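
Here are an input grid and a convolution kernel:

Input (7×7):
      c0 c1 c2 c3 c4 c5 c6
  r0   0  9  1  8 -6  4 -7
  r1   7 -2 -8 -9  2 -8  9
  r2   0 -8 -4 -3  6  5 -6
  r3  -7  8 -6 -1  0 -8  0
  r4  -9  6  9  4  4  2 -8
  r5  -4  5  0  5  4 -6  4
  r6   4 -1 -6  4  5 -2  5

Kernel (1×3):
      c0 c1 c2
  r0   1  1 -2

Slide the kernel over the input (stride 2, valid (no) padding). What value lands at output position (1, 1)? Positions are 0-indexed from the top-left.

-19

The receptive field on the input at this output position is [-4 -3 6]. Elementwise product with the kernel and sum: -4·1 + -3·1 + 6·-2.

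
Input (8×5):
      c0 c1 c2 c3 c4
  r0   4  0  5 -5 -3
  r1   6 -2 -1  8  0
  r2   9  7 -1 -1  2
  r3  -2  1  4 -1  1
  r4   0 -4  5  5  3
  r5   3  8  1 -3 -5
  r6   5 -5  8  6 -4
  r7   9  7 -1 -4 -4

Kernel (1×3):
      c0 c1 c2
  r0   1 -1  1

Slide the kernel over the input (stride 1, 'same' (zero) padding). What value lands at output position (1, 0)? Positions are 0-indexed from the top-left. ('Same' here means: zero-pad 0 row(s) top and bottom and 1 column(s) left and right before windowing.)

The receptive field on the zero-padded input at this output position is [0 6 -2]. Elementwise product with the kernel and sum: 0·1 + 6·-1 + -2·1.

-8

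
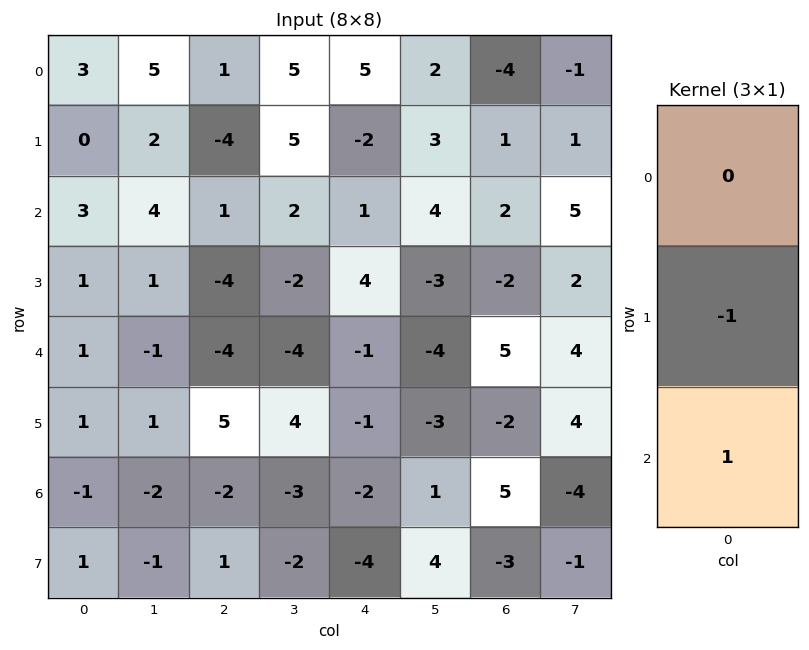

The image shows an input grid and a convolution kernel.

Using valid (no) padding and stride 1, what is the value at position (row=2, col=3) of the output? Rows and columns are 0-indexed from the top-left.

The receptive field on the input at this output position is [2 / -2 / -4]. Elementwise product with the kernel and sum: -2·-1 + -4·1.

-2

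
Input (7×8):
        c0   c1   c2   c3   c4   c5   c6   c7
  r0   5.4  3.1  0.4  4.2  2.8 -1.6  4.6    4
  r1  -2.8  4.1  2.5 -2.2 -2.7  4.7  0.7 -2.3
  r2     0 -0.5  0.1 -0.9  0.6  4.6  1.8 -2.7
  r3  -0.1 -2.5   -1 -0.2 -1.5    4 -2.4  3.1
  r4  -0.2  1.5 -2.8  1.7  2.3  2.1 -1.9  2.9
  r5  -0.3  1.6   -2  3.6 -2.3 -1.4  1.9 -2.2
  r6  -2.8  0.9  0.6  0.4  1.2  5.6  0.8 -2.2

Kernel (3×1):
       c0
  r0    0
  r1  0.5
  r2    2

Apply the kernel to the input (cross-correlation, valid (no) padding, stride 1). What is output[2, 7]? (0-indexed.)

The receptive field on the input at this output position is [-2.7 / 3.1 / 2.9]. Elementwise product with the kernel and sum: 3.1·0.5 + 2.9·2.

7.35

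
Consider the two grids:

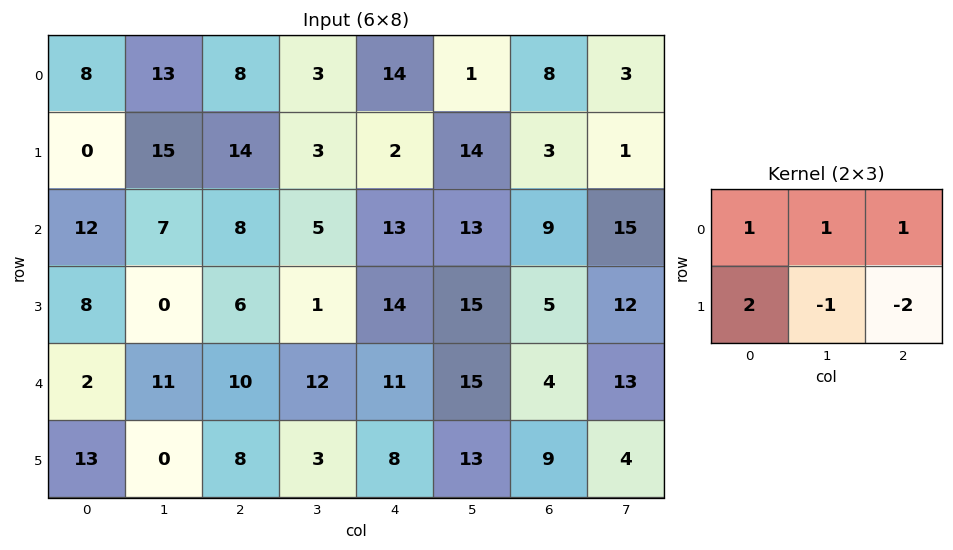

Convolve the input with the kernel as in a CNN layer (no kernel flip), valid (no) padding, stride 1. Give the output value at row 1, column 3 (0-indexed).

The receptive field on the input at this output position is [3 2 14 / 5 13 13]. Elementwise product with the kernel and sum: 3·1 + 2·1 + 14·1 + 5·2 + 13·-1 + 13·-2.

-10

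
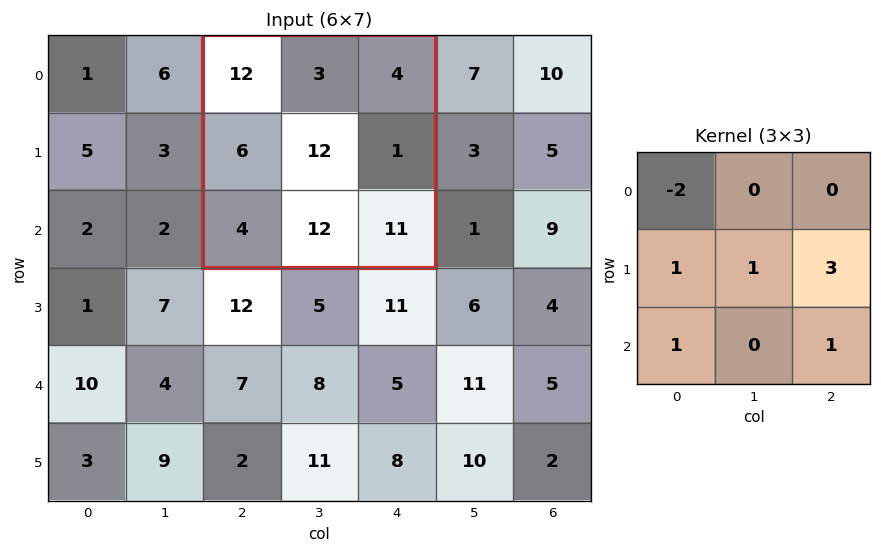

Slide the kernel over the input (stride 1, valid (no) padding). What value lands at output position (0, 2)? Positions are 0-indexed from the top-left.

12

The receptive field on the input at this output position is [12 3 4 / 6 12 1 / 4 12 11]. Elementwise product with the kernel and sum: 12·-2 + 6·1 + 12·1 + 1·3 + 4·1 + 11·1.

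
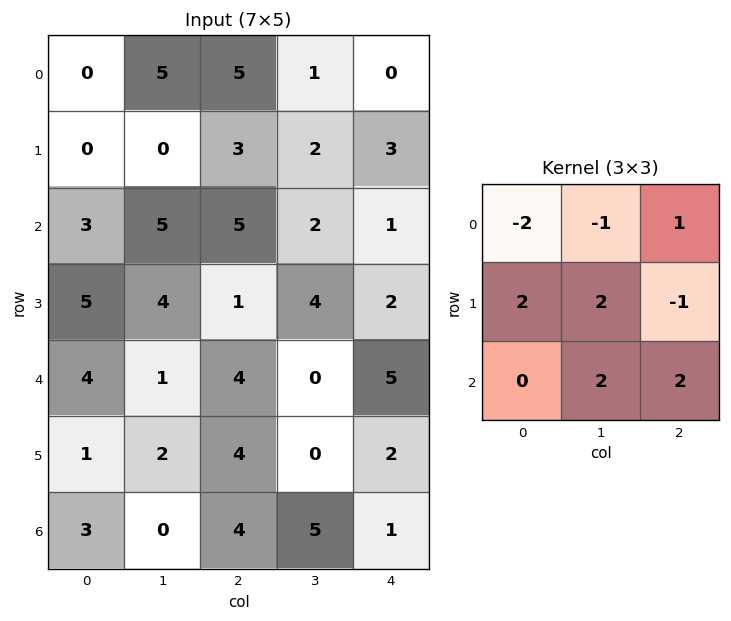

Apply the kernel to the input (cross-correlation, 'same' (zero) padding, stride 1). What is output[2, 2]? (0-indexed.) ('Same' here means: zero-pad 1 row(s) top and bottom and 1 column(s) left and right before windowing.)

The receptive field on the zero-padded input at this output position is [0 3 2 / 5 5 2 / 4 1 4]. Elementwise product with the kernel and sum: 0·-2 + 3·-1 + 2·1 + 5·2 + 5·2 + 2·-1 + 1·2 + 4·2.

27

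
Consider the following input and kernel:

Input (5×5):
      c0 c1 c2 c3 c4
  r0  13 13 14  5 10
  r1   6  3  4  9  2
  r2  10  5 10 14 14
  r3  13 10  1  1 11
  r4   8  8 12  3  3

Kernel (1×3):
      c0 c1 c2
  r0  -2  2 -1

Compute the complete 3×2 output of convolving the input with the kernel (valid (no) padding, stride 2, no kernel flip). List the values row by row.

-14 -28
-20 -6
-12 -21

Output[0,0]: The receptive field on the input at this output position is [13 13 14]. Elementwise product with the kernel and sum: 13·-2 + 13·2 + 14·-1.
Output[0,1]: The receptive field on the input at this output position is [14 5 10]. Elementwise product with the kernel and sum: 14·-2 + 5·2 + 10·-1.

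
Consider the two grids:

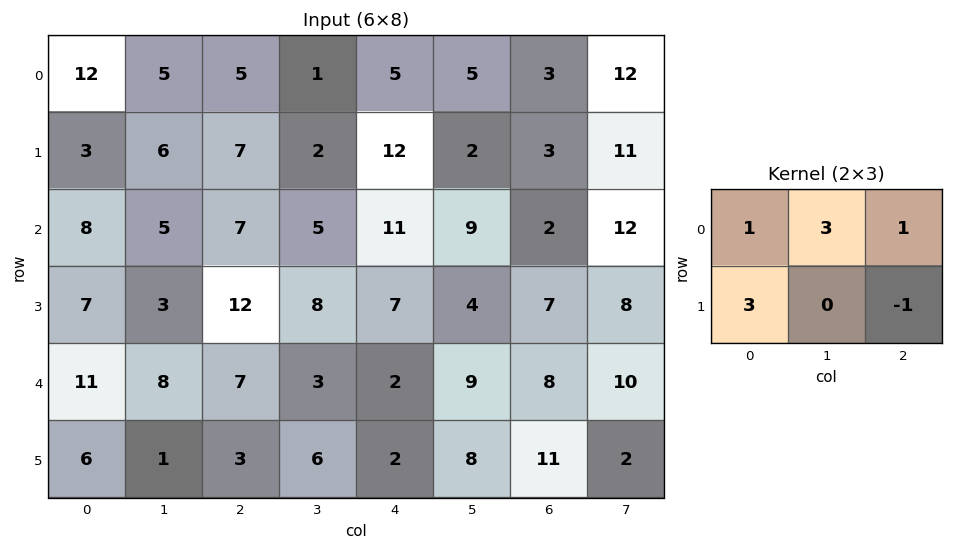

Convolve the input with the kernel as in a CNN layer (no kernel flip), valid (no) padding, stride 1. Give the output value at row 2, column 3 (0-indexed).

67

The receptive field on the input at this output position is [5 11 9 / 8 7 4]. Elementwise product with the kernel and sum: 5·1 + 11·3 + 9·1 + 8·3 + 4·-1.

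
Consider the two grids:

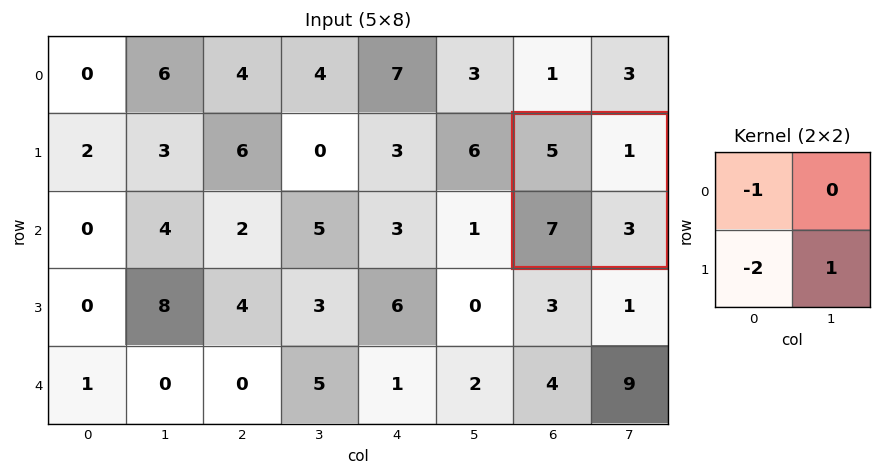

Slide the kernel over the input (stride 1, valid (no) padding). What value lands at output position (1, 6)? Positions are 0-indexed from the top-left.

-16

The receptive field on the input at this output position is [5 1 / 7 3]. Elementwise product with the kernel and sum: 5·-1 + 7·-2 + 3·1.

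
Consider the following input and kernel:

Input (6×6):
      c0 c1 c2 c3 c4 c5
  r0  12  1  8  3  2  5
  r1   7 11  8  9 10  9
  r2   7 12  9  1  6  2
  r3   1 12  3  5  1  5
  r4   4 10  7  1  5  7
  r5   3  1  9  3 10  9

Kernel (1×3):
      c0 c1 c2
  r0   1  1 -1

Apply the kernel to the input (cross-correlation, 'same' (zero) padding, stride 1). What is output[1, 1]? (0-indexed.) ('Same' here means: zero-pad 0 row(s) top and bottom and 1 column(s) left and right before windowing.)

10

The receptive field on the zero-padded input at this output position is [7 11 8]. Elementwise product with the kernel and sum: 7·1 + 11·1 + 8·-1.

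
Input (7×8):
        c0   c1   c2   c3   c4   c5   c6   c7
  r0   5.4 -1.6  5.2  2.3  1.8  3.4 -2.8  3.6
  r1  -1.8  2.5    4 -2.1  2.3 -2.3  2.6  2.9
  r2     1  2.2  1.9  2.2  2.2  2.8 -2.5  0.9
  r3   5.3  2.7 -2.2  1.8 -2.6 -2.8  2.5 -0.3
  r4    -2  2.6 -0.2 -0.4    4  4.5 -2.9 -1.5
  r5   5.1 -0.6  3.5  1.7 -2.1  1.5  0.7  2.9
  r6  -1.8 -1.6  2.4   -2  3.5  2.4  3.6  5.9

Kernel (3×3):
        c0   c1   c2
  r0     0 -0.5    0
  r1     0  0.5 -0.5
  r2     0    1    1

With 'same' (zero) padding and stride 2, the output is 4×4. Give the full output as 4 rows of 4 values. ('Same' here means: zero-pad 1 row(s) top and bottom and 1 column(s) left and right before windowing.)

4.2 3.35 -0.8 2.3
8.3 -2.55 -6.85 -0.8
-0.45 6.4 0.45 1.65
-2.65 0.45 1.6 -1.5

Output[0,0]: The receptive field on the zero-padded input at this output position is [0 0 0 / 0 5.4 -1.6 / 0 -1.8 2.5]. Elementwise product with the kernel and sum: 0·-0.5 + 5.4·0.5 + -1.6·-0.5 + -1.8·1 + 2.5·1.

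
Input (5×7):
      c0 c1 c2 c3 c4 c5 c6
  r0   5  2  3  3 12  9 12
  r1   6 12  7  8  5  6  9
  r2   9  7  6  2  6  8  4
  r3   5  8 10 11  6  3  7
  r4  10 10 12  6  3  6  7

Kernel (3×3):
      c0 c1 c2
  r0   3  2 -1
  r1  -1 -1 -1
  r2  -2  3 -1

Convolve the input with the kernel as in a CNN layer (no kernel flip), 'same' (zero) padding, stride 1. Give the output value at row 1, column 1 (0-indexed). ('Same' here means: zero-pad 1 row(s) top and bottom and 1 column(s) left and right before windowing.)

-12

The receptive field on the zero-padded input at this output position is [5 2 3 / 6 12 7 / 9 7 6]. Elementwise product with the kernel and sum: 5·3 + 2·2 + 3·-1 + 6·-1 + 12·-1 + 7·-1 + 9·-2 + 7·3 + 6·-1.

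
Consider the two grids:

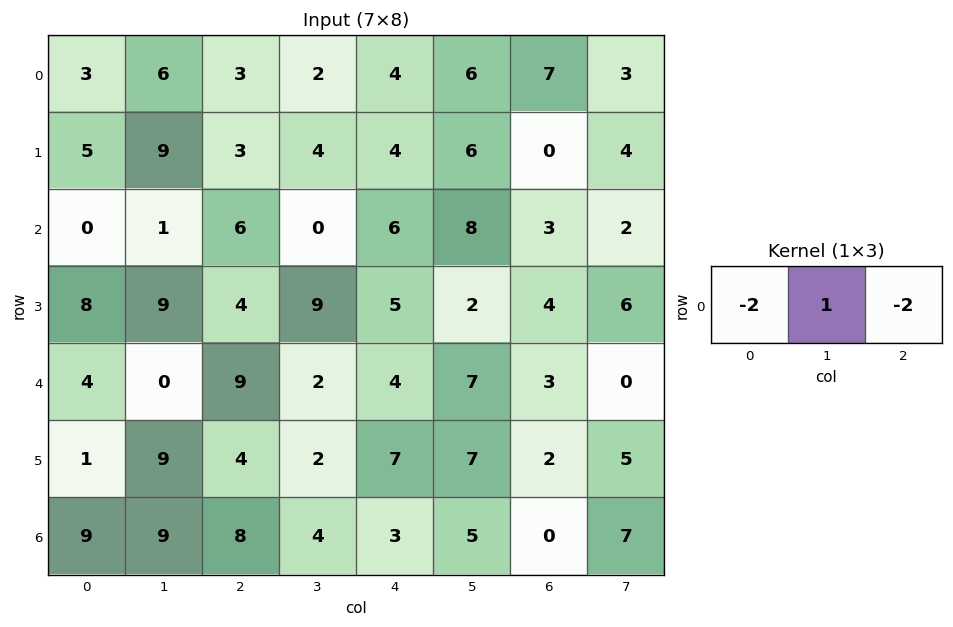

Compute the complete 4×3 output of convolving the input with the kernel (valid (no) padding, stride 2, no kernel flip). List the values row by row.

-6 -12 -16
-11 -24 -10
-26 -24 -7
-25 -18 -1

Output[0,0]: The receptive field on the input at this output position is [3 6 3]. Elementwise product with the kernel and sum: 3·-2 + 6·1 + 3·-2.
Output[0,1]: The receptive field on the input at this output position is [3 2 4]. Elementwise product with the kernel and sum: 3·-2 + 2·1 + 4·-2.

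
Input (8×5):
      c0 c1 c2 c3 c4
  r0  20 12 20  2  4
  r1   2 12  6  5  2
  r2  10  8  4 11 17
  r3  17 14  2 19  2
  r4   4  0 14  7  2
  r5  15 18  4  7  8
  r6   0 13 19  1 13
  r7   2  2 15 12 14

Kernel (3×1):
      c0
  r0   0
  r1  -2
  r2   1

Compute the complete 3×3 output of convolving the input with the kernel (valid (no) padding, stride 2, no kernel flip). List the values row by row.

6 -8 13
-30 10 -2
-30 11 -3

Output[0,0]: The receptive field on the input at this output position is [20 / 2 / 10]. Elementwise product with the kernel and sum: 2·-2 + 10·1.
Output[0,1]: The receptive field on the input at this output position is [20 / 6 / 4]. Elementwise product with the kernel and sum: 6·-2 + 4·1.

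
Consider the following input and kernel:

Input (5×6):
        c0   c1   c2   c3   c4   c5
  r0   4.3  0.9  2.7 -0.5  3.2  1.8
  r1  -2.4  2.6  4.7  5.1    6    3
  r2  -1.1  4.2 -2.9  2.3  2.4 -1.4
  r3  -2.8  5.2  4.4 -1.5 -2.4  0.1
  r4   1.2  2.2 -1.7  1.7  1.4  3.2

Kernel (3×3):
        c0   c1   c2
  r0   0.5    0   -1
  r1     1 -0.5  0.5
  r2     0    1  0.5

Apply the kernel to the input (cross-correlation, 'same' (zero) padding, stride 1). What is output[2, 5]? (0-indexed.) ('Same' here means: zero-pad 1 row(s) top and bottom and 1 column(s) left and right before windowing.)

The receptive field on the zero-padded input at this output position is [6 3 0 / 2.4 -1.4 0 / -2.4 0.1 0]. Elementwise product with the kernel and sum: 6·0.5 + 0·-1 + 2.4·1 + -1.4·-0.5 + 0·0.5 + 0.1·1 + 0·0.5.

6.2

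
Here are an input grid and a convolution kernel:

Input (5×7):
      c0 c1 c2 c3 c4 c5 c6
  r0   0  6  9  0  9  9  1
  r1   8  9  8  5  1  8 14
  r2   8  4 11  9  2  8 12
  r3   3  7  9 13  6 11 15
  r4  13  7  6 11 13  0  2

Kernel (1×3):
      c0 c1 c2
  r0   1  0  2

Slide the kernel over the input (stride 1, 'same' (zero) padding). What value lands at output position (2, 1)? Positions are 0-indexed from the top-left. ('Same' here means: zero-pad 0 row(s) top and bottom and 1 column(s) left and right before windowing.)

30

The receptive field on the zero-padded input at this output position is [8 4 11]. Elementwise product with the kernel and sum: 8·1 + 11·2.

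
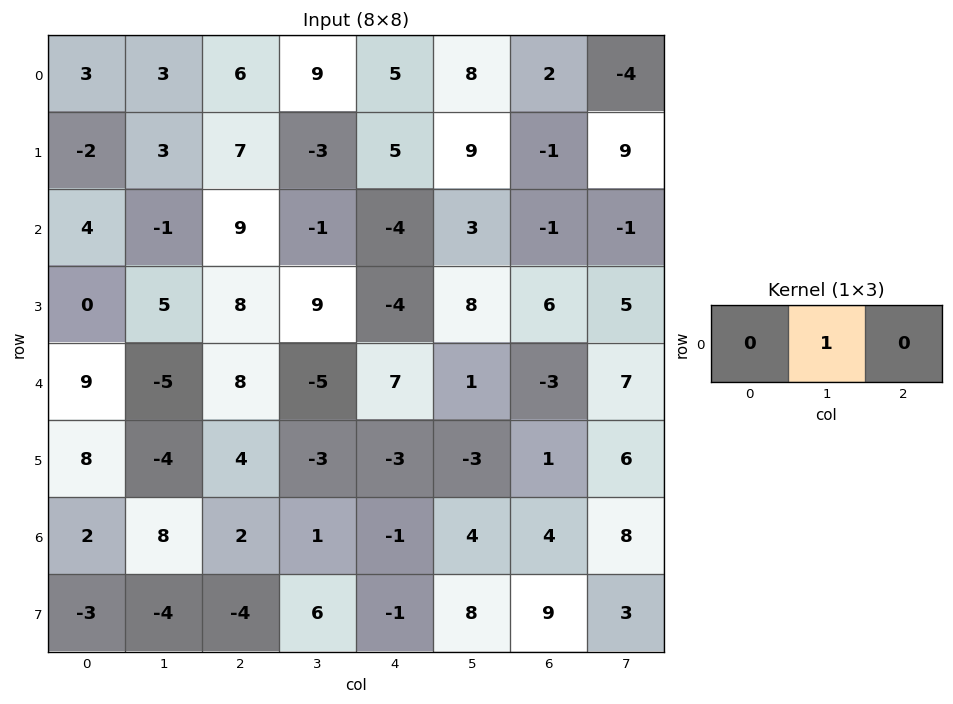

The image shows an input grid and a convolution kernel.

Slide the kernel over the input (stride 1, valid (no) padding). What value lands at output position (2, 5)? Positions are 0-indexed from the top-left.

The receptive field on the input at this output position is [3 -1 -1]. Elementwise product with the kernel and sum: -1·1.

-1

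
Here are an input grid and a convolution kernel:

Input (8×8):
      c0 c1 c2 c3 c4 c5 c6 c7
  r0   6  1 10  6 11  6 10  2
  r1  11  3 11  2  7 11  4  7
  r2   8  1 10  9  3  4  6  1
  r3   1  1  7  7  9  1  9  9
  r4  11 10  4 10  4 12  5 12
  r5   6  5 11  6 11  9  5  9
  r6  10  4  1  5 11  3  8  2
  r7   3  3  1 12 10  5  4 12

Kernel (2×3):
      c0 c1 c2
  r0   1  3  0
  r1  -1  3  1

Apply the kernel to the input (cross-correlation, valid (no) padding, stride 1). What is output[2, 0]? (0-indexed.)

20

The receptive field on the input at this output position is [8 1 10 / 1 1 7]. Elementwise product with the kernel and sum: 8·1 + 1·3 + 1·-1 + 1·3 + 7·1.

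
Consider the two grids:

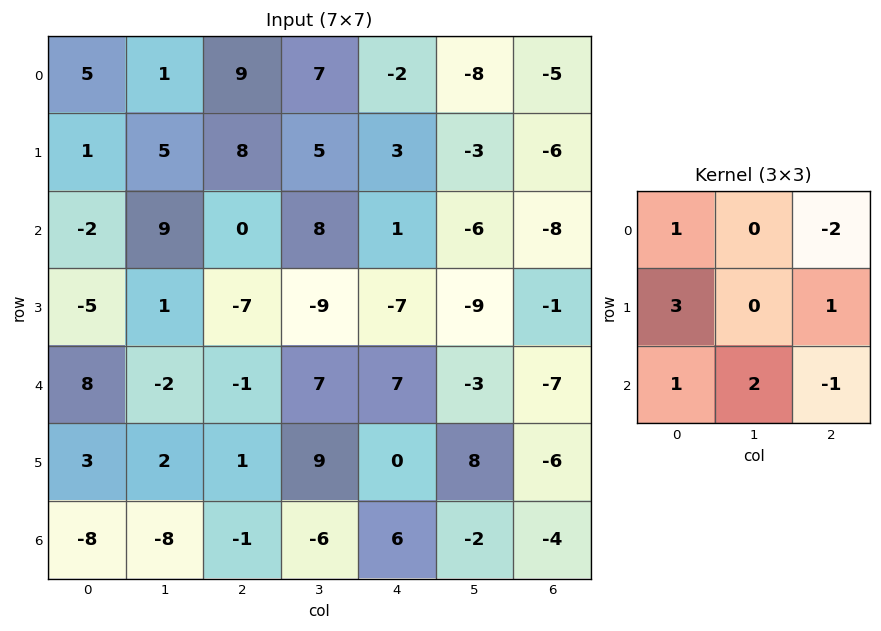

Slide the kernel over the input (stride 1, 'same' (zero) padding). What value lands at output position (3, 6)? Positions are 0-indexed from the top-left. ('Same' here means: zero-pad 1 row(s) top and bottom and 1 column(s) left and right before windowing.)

-50

The receptive field on the zero-padded input at this output position is [-6 -8 0 / -9 -1 0 / -3 -7 0]. Elementwise product with the kernel and sum: -6·1 + 0·-2 + -9·3 + 0·1 + -3·1 + -7·2 + 0·-1.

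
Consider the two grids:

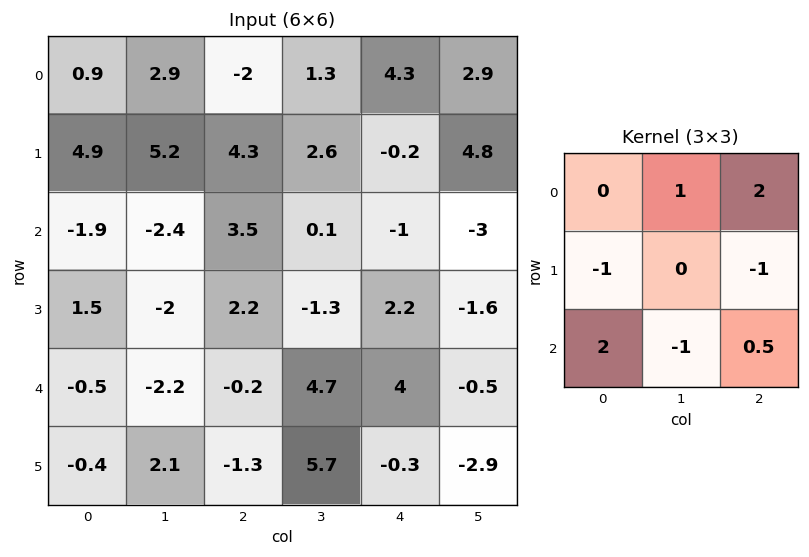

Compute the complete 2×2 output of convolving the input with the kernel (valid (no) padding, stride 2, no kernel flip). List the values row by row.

Output[0,0]: The receptive field on the input at this output position is [0.9 2.9 -2 / 4.9 5.2 4.3 / -1.9 -2.4 3.5]. Elementwise product with the kernel and sum: 2.9·1 + -2·2 + 4.9·-1 + 4.3·-1 + -1.9·2 + -2.4·-1 + 3.5·0.5.
Output[0,1]: The receptive field on the input at this output position is [-2 1.3 4.3 / 4.3 2.6 -0.2 / 3.5 0.1 -1]. Elementwise product with the kernel and sum: 1.3·1 + 4.3·2 + 4.3·-1 + -0.2·-1 + 3.5·2 + 0.1·-1 + -1·0.5.

-9.95 12.2
2 -9.4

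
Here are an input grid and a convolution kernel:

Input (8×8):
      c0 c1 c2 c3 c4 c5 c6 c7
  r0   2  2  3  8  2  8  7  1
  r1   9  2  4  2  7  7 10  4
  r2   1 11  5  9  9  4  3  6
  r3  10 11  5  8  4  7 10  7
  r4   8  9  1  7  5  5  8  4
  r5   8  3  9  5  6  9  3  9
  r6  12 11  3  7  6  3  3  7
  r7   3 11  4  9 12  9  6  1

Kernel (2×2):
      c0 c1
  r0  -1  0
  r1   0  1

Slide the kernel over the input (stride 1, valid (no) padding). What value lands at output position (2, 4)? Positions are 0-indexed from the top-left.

-2

The receptive field on the input at this output position is [9 4 / 4 7]. Elementwise product with the kernel and sum: 9·-1 + 7·1.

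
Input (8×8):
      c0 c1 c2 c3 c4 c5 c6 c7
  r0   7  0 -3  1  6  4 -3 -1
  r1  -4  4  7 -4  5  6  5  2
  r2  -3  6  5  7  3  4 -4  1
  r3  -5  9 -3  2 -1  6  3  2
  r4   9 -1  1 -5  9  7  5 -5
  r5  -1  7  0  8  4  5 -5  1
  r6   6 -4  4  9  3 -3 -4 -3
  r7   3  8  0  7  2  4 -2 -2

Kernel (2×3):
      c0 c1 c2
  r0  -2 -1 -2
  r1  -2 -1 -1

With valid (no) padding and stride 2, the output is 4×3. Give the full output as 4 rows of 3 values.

Output[0,0]: The receptive field on the input at this output position is [7 0 -3 / -4 4 7]. Elementwise product with the kernel and sum: 7·-2 + 0·-1 + -3·-2 + -4·-2 + 4·-1 + 7·-1.
Output[0,1]: The receptive field on the input at this output position is [-3 1 6 / 7 -4 5]. Elementwise product with the kernel and sum: -3·-2 + 1·-1 + 6·-2 + 7·-2 + -4·-1 + 5·-1.

-11 -22 -31
-6 -18 -9
-24 -27 -43
-30 -32 -1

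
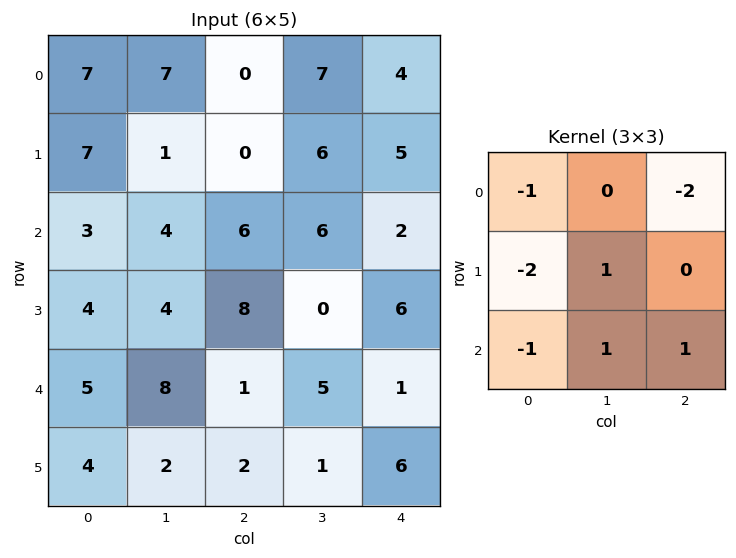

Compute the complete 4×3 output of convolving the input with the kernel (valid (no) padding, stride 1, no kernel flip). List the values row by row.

Output[0,0]: The receptive field on the input at this output position is [7 7 0 / 7 1 0 / 3 4 6]. Elementwise product with the kernel and sum: 7·-1 + 0·-2 + 7·-2 + 1·1 + 3·-1 + 4·1 + 6·1.

-13 -15 0
-1 -11 -18
-15 -18 -21
-22 -18 -12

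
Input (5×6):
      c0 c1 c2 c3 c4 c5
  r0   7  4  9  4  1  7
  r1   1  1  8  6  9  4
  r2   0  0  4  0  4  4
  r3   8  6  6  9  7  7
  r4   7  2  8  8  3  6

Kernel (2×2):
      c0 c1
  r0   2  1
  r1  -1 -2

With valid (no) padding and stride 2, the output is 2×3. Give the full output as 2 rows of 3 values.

15 2 -8
-20 -16 -9

Output[0,0]: The receptive field on the input at this output position is [7 4 / 1 1]. Elementwise product with the kernel and sum: 7·2 + 4·1 + 1·-1 + 1·-2.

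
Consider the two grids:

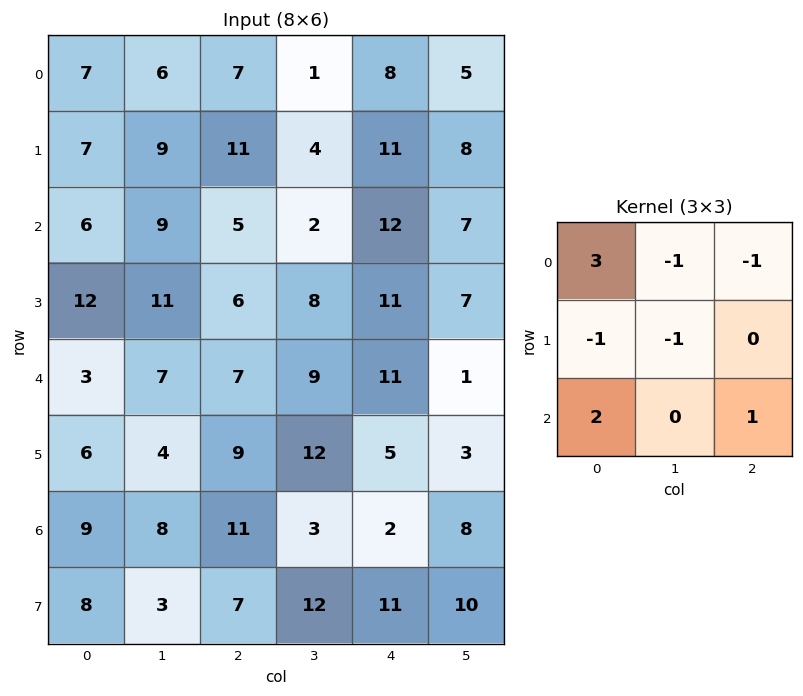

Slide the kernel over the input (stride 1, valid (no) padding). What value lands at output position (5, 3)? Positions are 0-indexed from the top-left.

The receptive field on the input at this output position is [12 5 3 / 3 2 8 / 12 11 10]. Elementwise product with the kernel and sum: 12·3 + 5·-1 + 3·-1 + 3·-1 + 2·-1 + 12·2 + 10·1.

57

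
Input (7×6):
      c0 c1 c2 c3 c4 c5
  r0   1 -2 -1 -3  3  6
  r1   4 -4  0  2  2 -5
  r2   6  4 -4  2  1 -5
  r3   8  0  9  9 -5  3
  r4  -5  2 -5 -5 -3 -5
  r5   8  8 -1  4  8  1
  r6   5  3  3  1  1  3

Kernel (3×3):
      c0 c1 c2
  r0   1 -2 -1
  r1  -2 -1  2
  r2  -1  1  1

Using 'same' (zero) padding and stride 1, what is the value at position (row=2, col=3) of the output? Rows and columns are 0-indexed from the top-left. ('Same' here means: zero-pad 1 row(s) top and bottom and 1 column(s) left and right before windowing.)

-3

The receptive field on the zero-padded input at this output position is [0 2 2 / -4 2 1 / 9 9 -5]. Elementwise product with the kernel and sum: 0·1 + 2·-2 + 2·-1 + -4·-2 + 2·-1 + 1·2 + 9·-1 + 9·1 + -5·1.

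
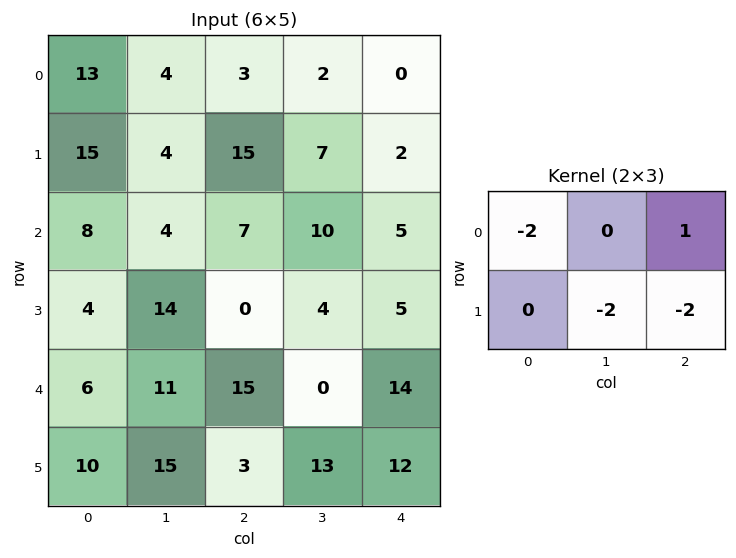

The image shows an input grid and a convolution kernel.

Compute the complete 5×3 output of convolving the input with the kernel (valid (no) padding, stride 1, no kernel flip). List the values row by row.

Output[0,0]: The receptive field on the input at this output position is [13 4 3 / 15 4 15]. Elementwise product with the kernel and sum: 13·-2 + 3·1 + 4·-2 + 15·-2.
Output[0,1]: The receptive field on the input at this output position is [4 3 2 / 4 15 7]. Elementwise product with the kernel and sum: 4·-2 + 2·1 + 15·-2 + 7·-2.

-61 -50 -24
-37 -35 -58
-37 -6 -27
-60 -54 -23
-33 -54 -66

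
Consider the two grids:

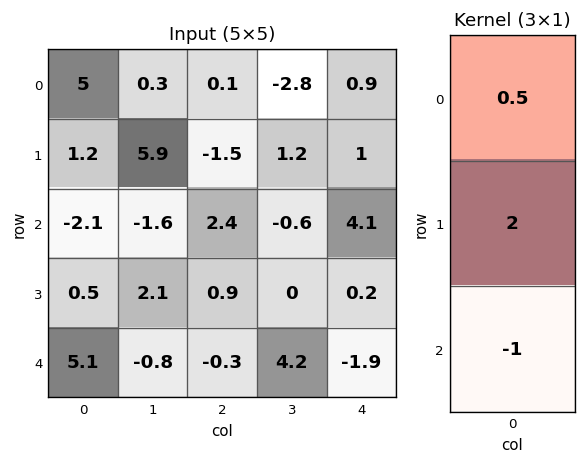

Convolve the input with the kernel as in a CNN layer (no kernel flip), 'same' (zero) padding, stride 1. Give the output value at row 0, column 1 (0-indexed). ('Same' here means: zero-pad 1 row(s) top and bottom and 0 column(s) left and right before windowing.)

The receptive field on the zero-padded input at this output position is [0 / 0.3 / 5.9]. Elementwise product with the kernel and sum: 0·0.5 + 0.3·2 + 5.9·-1.

-5.3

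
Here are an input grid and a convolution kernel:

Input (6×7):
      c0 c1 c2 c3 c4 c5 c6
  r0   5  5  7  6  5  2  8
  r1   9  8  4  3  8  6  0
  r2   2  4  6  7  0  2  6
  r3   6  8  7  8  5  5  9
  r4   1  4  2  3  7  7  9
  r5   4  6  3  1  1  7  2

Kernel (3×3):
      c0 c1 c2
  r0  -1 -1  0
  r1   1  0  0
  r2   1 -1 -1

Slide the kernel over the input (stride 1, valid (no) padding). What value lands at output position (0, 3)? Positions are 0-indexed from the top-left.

The receptive field on the input at this output position is [6 5 2 / 3 8 6 / 7 0 2]. Elementwise product with the kernel and sum: 6·-1 + 5·-1 + 3·1 + 7·1 + 0·-1 + 2·-1.

-3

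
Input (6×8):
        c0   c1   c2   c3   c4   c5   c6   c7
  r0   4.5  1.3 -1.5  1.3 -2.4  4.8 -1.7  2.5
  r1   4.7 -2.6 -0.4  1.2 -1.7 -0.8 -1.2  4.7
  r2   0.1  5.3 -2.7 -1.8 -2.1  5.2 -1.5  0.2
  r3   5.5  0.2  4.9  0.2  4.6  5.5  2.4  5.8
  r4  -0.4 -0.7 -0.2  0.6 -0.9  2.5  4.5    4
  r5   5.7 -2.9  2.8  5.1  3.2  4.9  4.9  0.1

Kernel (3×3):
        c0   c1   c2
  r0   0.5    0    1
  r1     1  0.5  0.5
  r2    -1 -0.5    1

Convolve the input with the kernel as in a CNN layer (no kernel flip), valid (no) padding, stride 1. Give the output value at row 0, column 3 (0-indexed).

13.45

The receptive field on the input at this output position is [1.3 -2.4 4.8 / 1.2 -1.7 -0.8 / -1.8 -2.1 5.2]. Elementwise product with the kernel and sum: 1.3·0.5 + 4.8·1 + 1.2·1 + -1.7·0.5 + -0.8·0.5 + -1.8·-1 + -2.1·-0.5 + 5.2·1.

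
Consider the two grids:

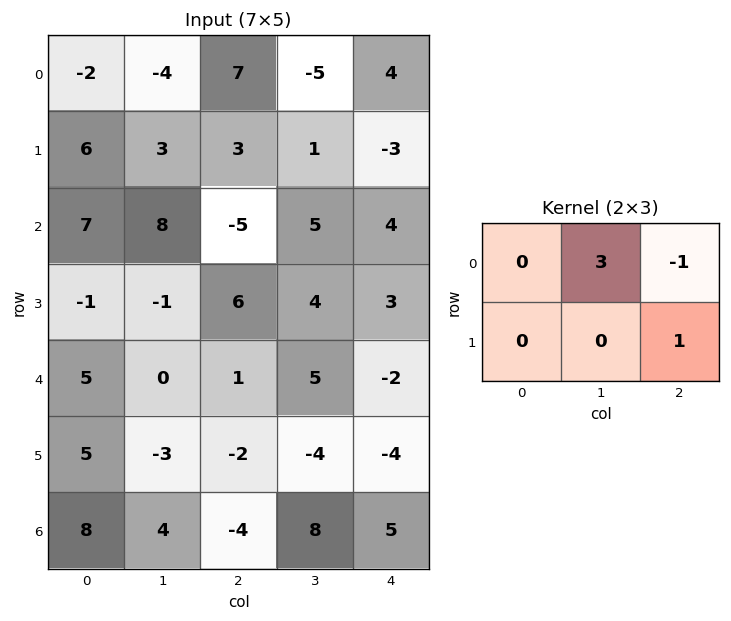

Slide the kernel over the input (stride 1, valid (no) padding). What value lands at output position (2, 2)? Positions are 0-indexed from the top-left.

The receptive field on the input at this output position is [-5 5 4 / 6 4 3]. Elementwise product with the kernel and sum: 5·3 + 4·-1 + 3·1.

14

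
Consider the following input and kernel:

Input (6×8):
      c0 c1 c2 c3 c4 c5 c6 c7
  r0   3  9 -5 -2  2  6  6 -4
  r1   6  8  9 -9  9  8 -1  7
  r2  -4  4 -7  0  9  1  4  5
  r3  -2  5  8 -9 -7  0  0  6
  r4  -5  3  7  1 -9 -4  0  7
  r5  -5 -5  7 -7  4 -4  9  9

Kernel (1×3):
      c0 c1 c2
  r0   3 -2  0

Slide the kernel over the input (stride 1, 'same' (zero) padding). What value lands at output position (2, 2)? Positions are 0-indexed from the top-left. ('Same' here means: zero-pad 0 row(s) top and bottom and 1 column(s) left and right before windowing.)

26

The receptive field on the zero-padded input at this output position is [4 -7 0]. Elementwise product with the kernel and sum: 4·3 + -7·-2.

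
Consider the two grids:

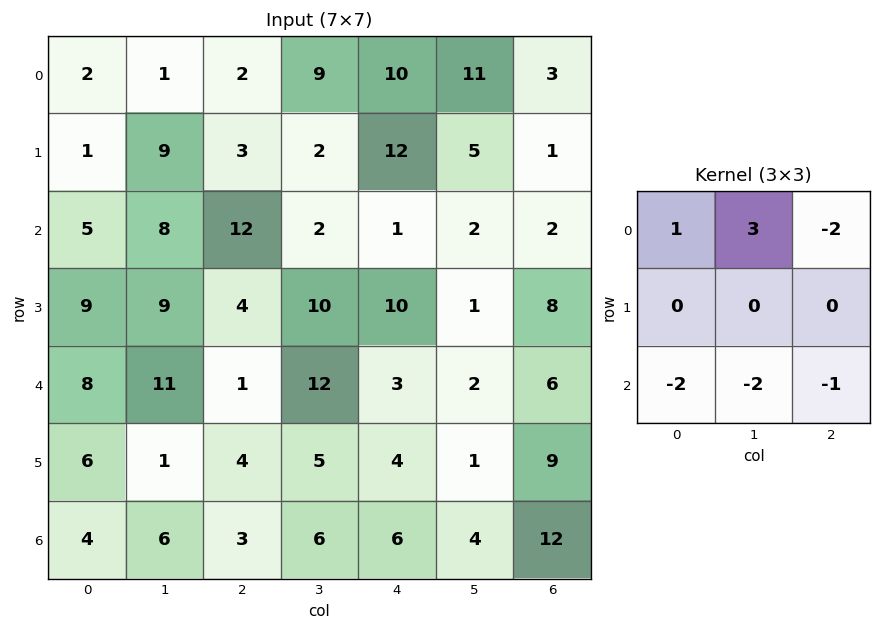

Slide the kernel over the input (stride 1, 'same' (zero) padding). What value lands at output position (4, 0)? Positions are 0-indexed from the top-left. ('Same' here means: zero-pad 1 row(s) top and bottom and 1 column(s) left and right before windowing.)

-4

The receptive field on the zero-padded input at this output position is [0 9 9 / 0 8 11 / 0 6 1]. Elementwise product with the kernel and sum: 0·1 + 9·3 + 9·-2 + 0·-2 + 6·-2 + 1·-1.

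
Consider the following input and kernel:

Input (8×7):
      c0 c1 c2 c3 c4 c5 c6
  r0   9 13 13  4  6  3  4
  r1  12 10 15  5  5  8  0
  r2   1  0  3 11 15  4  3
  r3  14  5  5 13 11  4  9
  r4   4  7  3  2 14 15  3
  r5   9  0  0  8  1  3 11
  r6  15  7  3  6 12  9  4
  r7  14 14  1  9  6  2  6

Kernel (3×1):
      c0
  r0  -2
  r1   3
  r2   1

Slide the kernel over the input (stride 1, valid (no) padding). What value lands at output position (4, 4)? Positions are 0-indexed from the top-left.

The receptive field on the input at this output position is [14 / 1 / 12]. Elementwise product with the kernel and sum: 14·-2 + 1·3 + 12·1.

-13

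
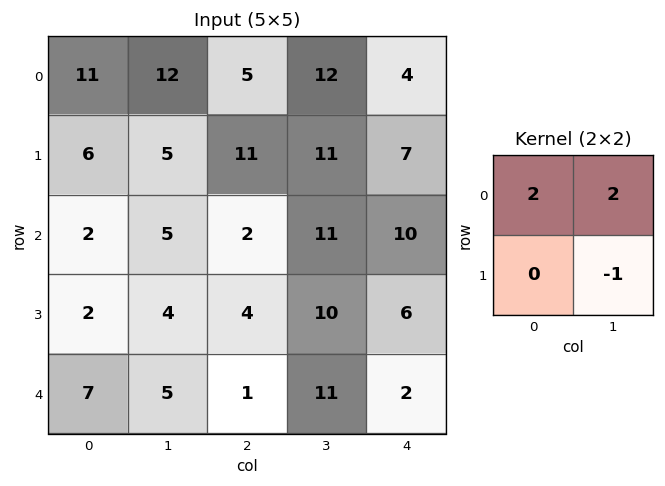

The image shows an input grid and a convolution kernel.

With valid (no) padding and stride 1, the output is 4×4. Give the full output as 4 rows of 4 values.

41 23 23 25
17 30 33 26
10 10 16 36
7 15 17 30

Output[0,0]: The receptive field on the input at this output position is [11 12 / 6 5]. Elementwise product with the kernel and sum: 11·2 + 12·2 + 5·-1.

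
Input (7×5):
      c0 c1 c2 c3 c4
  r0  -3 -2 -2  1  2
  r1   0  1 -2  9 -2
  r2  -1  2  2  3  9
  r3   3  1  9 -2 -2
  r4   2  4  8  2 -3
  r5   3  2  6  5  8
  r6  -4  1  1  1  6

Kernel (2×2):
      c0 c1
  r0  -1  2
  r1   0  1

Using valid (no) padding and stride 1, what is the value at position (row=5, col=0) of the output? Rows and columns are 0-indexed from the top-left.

2

The receptive field on the input at this output position is [3 2 / -4 1]. Elementwise product with the kernel and sum: 3·-1 + 2·2 + 1·1.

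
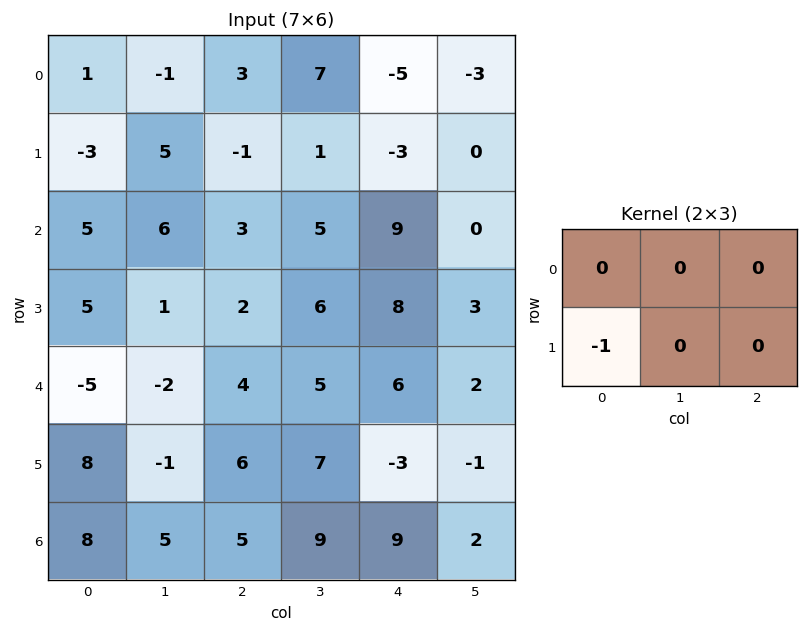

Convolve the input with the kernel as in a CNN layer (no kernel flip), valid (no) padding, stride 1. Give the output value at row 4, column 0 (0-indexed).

The receptive field on the input at this output position is [-5 -2 4 / 8 -1 6]. Elementwise product with the kernel and sum: 8·-1.

-8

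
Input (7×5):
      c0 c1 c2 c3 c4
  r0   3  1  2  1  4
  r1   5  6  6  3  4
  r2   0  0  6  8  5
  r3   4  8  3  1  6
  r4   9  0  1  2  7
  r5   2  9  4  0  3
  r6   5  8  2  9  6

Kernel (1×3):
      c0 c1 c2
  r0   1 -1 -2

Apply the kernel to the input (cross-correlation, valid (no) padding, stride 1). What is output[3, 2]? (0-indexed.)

The receptive field on the input at this output position is [3 1 6]. Elementwise product with the kernel and sum: 3·1 + 1·-1 + 6·-2.

-10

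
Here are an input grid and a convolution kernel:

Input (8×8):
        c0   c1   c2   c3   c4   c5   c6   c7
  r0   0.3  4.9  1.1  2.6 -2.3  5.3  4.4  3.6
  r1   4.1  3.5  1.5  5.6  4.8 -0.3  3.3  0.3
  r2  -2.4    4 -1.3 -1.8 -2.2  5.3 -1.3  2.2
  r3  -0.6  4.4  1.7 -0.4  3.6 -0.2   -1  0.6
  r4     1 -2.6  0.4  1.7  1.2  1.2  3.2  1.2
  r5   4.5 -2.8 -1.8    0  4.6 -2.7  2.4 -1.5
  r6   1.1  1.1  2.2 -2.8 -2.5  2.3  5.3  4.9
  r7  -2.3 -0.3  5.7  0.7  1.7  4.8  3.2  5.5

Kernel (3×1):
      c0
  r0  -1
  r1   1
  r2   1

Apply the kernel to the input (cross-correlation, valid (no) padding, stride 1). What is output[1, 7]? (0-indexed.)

2.5

The receptive field on the input at this output position is [0.3 / 2.2 / 0.6]. Elementwise product with the kernel and sum: 0.3·-1 + 2.2·1 + 0.6·1.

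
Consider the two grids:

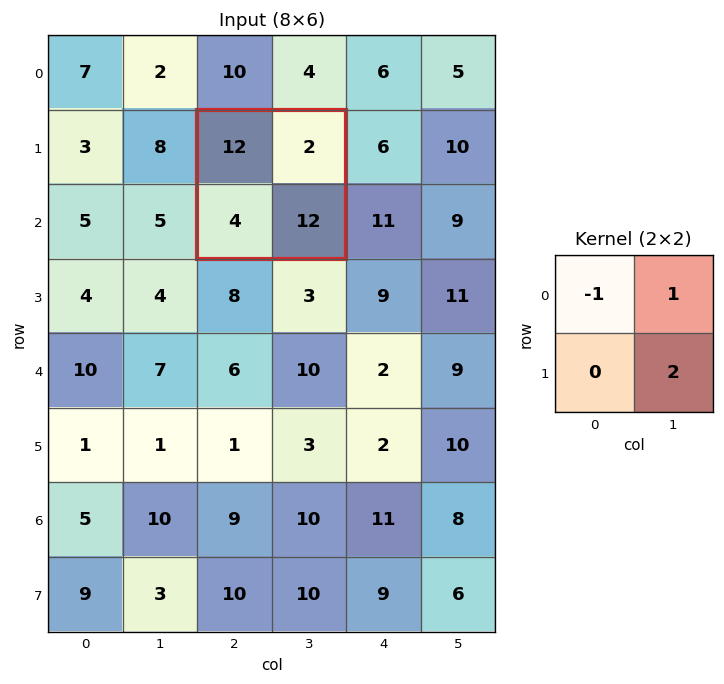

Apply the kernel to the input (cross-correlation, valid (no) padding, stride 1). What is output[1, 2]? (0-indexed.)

The receptive field on the input at this output position is [12 2 / 4 12]. Elementwise product with the kernel and sum: 12·-1 + 2·1 + 12·2.

14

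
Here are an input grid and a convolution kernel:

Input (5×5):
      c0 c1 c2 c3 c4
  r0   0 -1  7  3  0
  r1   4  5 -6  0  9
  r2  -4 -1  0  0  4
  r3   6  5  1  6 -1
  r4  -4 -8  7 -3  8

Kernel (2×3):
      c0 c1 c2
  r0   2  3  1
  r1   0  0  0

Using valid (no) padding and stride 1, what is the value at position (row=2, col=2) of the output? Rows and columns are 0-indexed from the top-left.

4

The receptive field on the input at this output position is [0 0 4 / 1 6 -1]. Elementwise product with the kernel and sum: 0·2 + 0·3 + 4·1.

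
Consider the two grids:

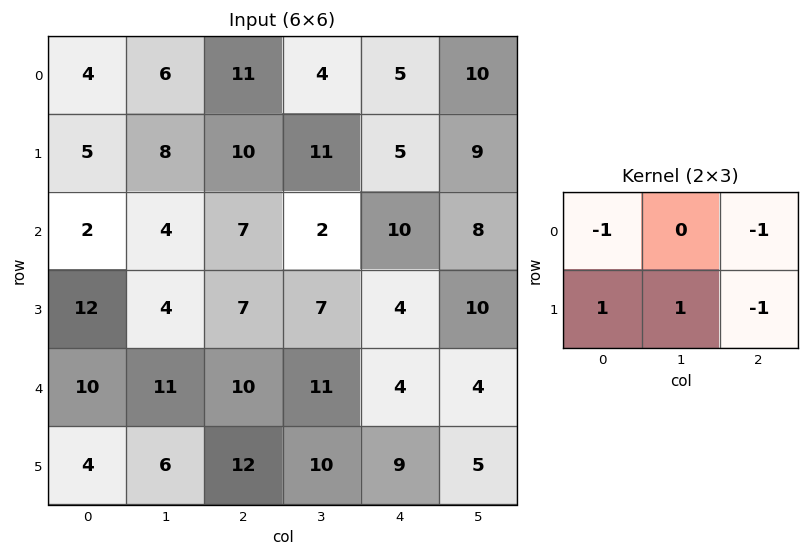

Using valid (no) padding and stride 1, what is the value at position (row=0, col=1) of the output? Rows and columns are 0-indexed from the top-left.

-3

The receptive field on the input at this output position is [6 11 4 / 8 10 11]. Elementwise product with the kernel and sum: 6·-1 + 4·-1 + 8·1 + 10·1 + 11·-1.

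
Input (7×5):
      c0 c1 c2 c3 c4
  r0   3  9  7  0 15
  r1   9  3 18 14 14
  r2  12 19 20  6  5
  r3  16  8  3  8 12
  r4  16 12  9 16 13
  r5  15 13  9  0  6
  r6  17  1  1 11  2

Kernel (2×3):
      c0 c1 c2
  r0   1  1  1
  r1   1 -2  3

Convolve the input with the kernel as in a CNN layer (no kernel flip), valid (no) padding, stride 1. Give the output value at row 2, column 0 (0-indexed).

The receptive field on the input at this output position is [12 19 20 / 16 8 3]. Elementwise product with the kernel and sum: 12·1 + 19·1 + 20·1 + 16·1 + 8·-2 + 3·3.

60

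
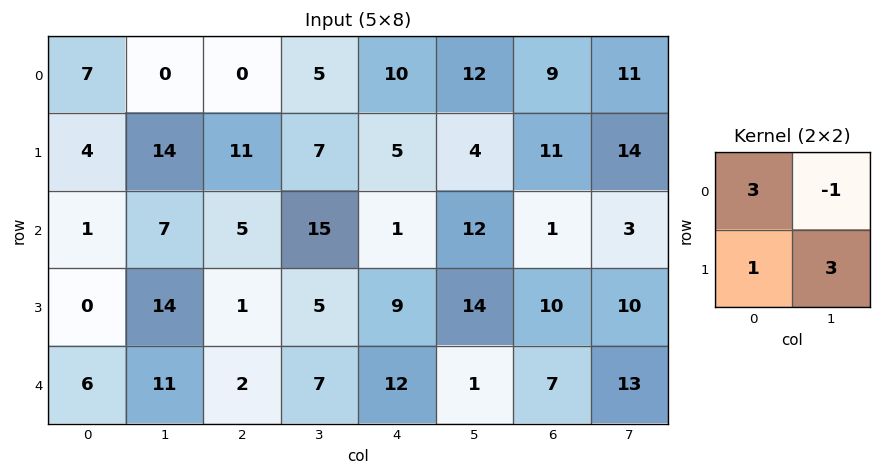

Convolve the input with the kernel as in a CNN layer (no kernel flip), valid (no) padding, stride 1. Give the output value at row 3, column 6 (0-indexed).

66

The receptive field on the input at this output position is [10 10 / 7 13]. Elementwise product with the kernel and sum: 10·3 + 10·-1 + 7·1 + 13·3.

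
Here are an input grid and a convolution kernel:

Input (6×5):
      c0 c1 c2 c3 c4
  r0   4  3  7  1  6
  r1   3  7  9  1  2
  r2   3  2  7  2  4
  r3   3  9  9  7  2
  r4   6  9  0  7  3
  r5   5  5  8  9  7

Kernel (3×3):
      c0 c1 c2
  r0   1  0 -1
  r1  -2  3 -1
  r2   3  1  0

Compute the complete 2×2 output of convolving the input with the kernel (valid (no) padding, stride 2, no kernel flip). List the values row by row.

14 7
35 11

Output[0,0]: The receptive field on the input at this output position is [4 3 7 / 3 7 9 / 3 2 7]. Elementwise product with the kernel and sum: 4·1 + 7·-1 + 3·-2 + 7·3 + 9·-1 + 3·3 + 2·1.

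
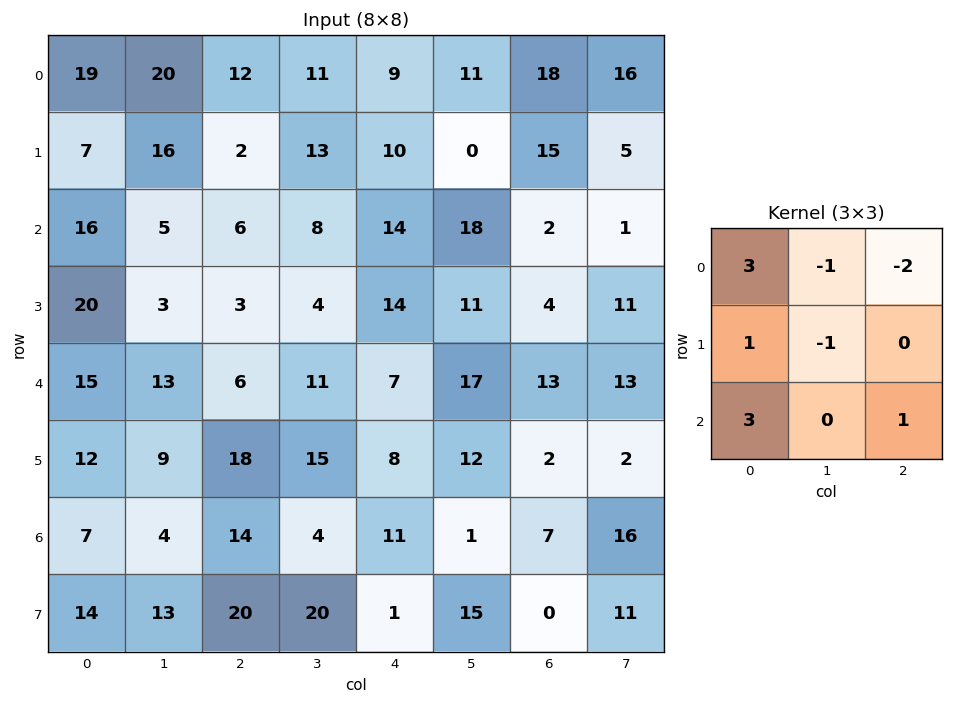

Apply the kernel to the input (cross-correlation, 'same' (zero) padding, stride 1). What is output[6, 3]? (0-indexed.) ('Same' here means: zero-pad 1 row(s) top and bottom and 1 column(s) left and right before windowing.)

The receptive field on the zero-padded input at this output position is [18 15 8 / 14 4 11 / 20 20 1]. Elementwise product with the kernel and sum: 18·3 + 15·-1 + 8·-2 + 14·1 + 4·-1 + 20·3 + 1·1.

94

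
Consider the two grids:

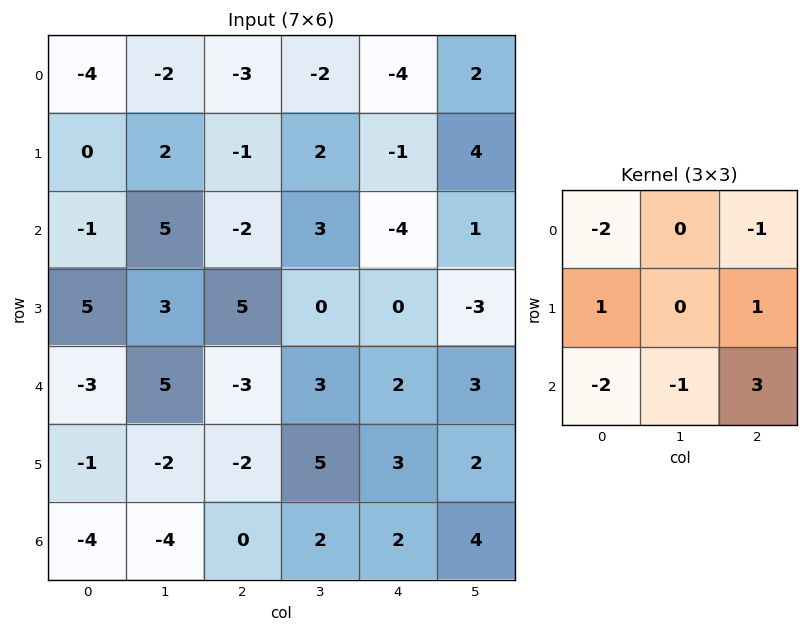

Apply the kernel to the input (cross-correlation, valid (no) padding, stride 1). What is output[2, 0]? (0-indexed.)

The receptive field on the input at this output position is [-1 5 -2 / 5 3 5 / -3 5 -3]. Elementwise product with the kernel and sum: -1·-2 + -2·-1 + 5·1 + 5·1 + -3·-2 + 5·-1 + -3·3.

6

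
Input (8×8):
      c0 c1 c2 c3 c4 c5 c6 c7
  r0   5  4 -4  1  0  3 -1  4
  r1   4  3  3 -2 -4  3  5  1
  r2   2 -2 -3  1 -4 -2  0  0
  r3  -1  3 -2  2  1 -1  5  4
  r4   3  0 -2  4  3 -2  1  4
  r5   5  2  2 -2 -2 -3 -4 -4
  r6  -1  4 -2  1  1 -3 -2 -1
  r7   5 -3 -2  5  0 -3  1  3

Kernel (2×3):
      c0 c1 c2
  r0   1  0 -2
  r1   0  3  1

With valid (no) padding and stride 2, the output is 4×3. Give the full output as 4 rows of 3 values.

Output[0,0]: The receptive field on the input at this output position is [5 4 -4 / 4 3 3]. Elementwise product with the kernel and sum: 5·1 + -4·-2 + 3·3 + 3·1.
Output[0,1]: The receptive field on the input at this output position is [-4 1 0 / 3 -2 -4]. Elementwise product with the kernel and sum: -4·1 + 0·-2 + -2·3 + -4·1.

25 -14 16
15 12 -2
15 -16 -12
-8 11 -3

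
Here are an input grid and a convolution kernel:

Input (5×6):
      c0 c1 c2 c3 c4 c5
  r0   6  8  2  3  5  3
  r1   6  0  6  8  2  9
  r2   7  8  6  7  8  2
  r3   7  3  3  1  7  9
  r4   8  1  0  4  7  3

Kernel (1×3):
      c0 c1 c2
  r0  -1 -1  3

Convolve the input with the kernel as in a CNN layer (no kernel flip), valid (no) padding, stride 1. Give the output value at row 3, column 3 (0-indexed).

19

The receptive field on the input at this output position is [1 7 9]. Elementwise product with the kernel and sum: 1·-1 + 7·-1 + 9·3.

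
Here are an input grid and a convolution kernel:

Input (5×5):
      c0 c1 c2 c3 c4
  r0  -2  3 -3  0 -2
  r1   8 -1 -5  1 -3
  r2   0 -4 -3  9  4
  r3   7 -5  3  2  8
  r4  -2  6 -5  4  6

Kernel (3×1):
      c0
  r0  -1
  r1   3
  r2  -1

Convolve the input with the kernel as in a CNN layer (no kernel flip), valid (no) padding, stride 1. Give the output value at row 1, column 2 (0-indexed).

-7

The receptive field on the input at this output position is [-5 / -3 / 3]. Elementwise product with the kernel and sum: -5·-1 + -3·3 + 3·-1.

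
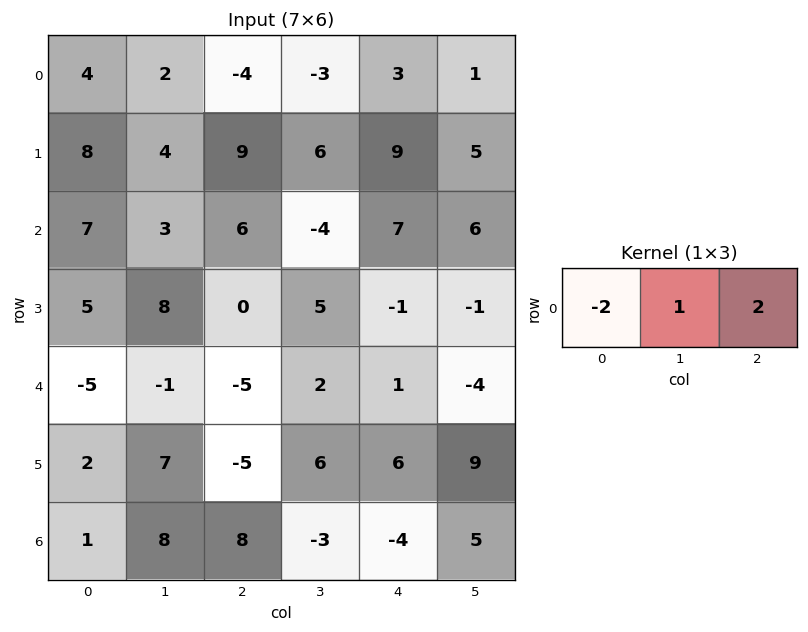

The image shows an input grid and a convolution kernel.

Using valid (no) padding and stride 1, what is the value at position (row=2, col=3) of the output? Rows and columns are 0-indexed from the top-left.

27

The receptive field on the input at this output position is [-4 7 6]. Elementwise product with the kernel and sum: -4·-2 + 7·1 + 6·2.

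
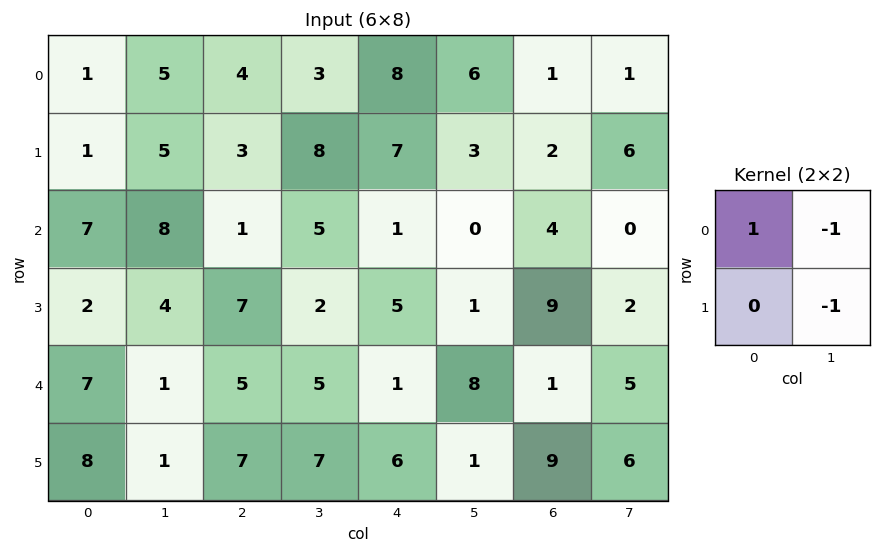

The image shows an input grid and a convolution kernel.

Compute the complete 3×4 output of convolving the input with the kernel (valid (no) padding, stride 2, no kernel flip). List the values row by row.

Output[0,0]: The receptive field on the input at this output position is [1 5 / 1 5]. Elementwise product with the kernel and sum: 1·1 + 5·-1 + 5·-1.

-9 -7 -1 -6
-5 -6 0 2
5 -7 -8 -10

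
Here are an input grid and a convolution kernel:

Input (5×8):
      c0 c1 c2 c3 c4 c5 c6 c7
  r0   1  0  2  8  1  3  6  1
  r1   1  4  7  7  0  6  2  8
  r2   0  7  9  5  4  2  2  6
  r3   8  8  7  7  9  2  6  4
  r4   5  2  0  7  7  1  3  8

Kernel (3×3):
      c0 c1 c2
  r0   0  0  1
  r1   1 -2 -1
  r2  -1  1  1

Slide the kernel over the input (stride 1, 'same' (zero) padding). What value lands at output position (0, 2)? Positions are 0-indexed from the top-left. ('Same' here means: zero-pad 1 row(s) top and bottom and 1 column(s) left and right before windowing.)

The receptive field on the zero-padded input at this output position is [0 0 0 / 0 2 8 / 4 7 7]. Elementwise product with the kernel and sum: 0·1 + 0·1 + 2·-2 + 8·-1 + 4·-1 + 7·1 + 7·1.

-2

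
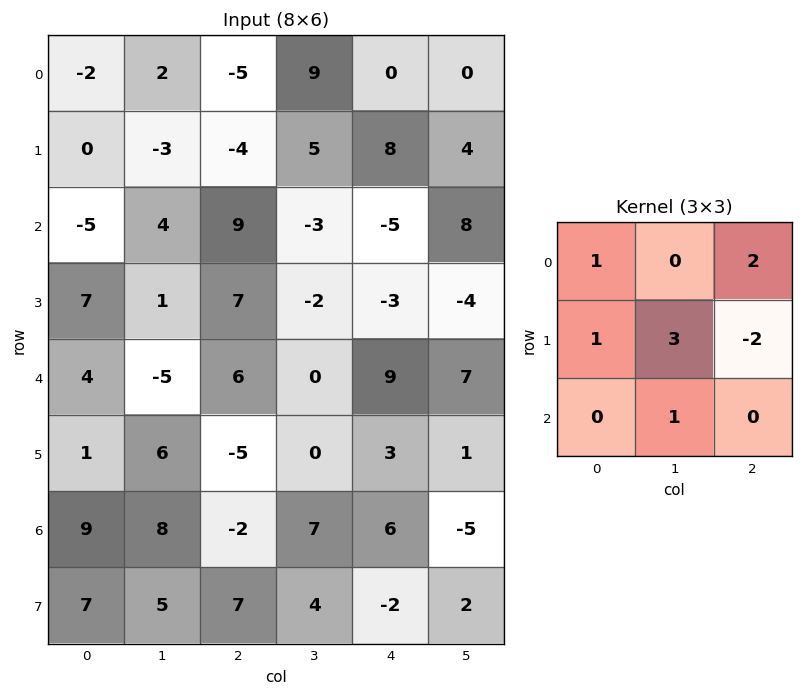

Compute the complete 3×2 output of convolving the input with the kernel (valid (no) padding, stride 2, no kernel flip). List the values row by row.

-9 -13
4 6
53 20

Output[0,0]: The receptive field on the input at this output position is [-2 2 -5 / 0 -3 -4 / -5 4 9]. Elementwise product with the kernel and sum: -2·1 + -5·2 + 0·1 + -3·3 + -4·-2 + 4·1.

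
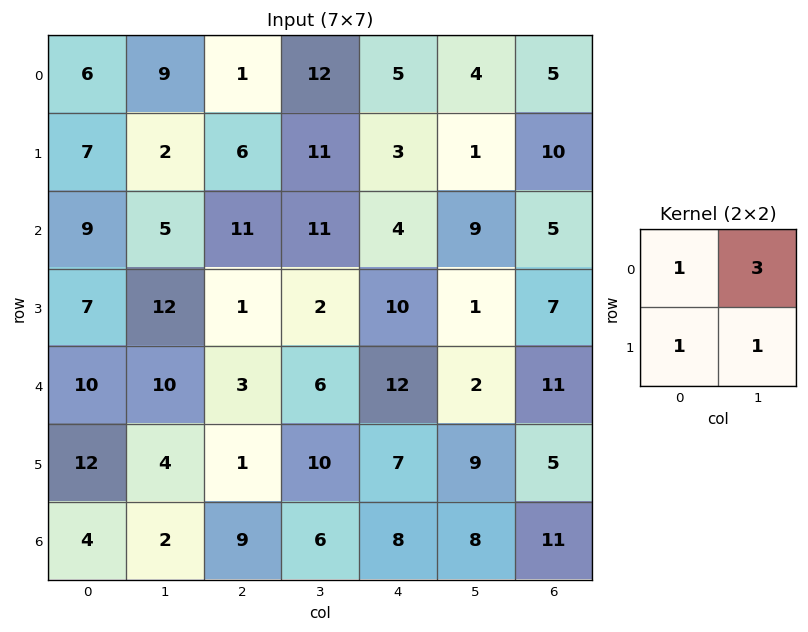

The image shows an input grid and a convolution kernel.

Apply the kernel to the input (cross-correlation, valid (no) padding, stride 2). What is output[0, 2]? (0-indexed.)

21

The receptive field on the input at this output position is [5 4 / 3 1]. Elementwise product with the kernel and sum: 5·1 + 4·3 + 3·1 + 1·1.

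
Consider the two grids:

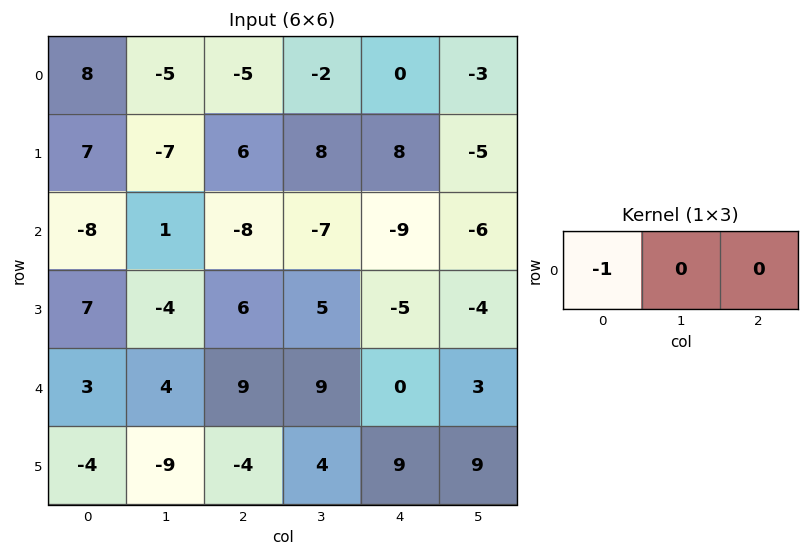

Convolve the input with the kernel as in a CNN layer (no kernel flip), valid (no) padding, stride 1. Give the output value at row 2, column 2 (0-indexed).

The receptive field on the input at this output position is [-8 -7 -9]. Elementwise product with the kernel and sum: -8·-1.

8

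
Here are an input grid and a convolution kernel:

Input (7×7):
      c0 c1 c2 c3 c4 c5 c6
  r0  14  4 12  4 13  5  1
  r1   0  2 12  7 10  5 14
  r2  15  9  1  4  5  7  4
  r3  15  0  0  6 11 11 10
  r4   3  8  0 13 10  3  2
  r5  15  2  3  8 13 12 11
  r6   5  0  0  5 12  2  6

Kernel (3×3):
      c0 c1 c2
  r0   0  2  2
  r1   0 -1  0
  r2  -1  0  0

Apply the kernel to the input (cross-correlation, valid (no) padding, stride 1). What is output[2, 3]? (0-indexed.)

The receptive field on the input at this output position is [4 5 7 / 6 11 11 / 13 10 3]. Elementwise product with the kernel and sum: 5·2 + 7·2 + 11·-1 + 13·-1.

0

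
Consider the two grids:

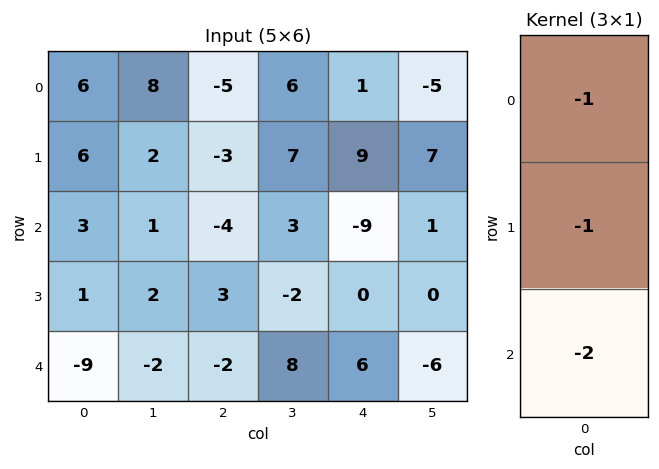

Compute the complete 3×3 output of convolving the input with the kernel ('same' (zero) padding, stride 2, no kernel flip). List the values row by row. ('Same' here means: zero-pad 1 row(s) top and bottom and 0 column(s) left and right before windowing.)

Output[0,0]: The receptive field on the zero-padded input at this output position is [0 / 6 / 6]. Elementwise product with the kernel and sum: 0·-1 + 6·-1 + 6·-2.

-18 11 -19
-11 1 0
8 -1 -6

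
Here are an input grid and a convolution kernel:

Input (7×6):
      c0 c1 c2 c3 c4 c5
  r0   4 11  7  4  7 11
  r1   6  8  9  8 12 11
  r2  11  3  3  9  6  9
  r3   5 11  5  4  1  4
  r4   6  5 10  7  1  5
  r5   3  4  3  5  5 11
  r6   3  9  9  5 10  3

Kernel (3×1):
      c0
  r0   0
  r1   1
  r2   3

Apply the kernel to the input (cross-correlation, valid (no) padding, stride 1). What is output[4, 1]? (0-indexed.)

31

The receptive field on the input at this output position is [5 / 4 / 9]. Elementwise product with the kernel and sum: 4·1 + 9·3.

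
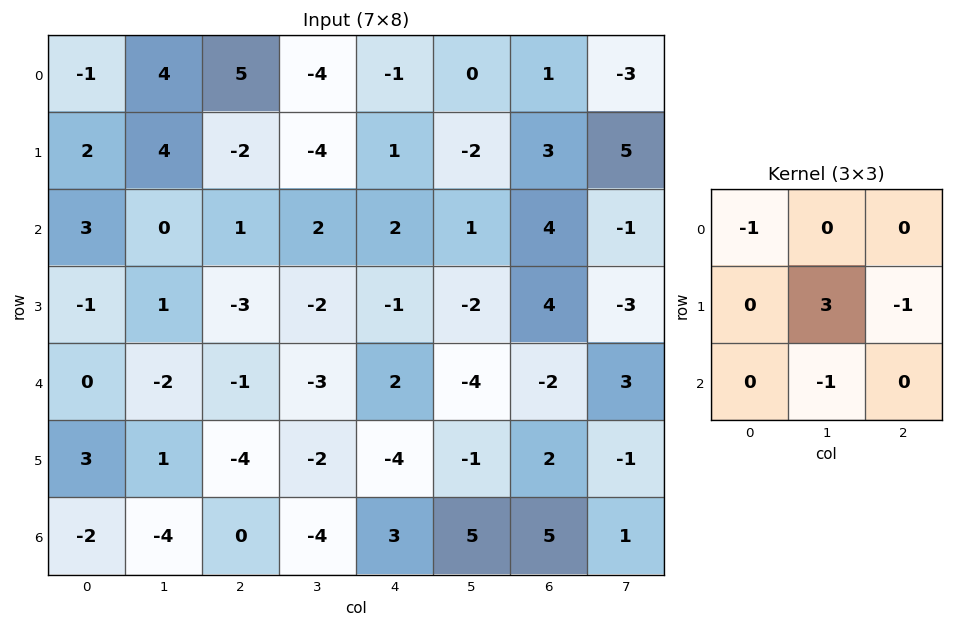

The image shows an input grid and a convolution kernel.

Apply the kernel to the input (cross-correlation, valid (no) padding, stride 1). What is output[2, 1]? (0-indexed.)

-6

The receptive field on the input at this output position is [0 1 2 / 1 -3 -2 / -2 -1 -3]. Elementwise product with the kernel and sum: 0·-1 + -3·3 + -2·-1 + -1·-1.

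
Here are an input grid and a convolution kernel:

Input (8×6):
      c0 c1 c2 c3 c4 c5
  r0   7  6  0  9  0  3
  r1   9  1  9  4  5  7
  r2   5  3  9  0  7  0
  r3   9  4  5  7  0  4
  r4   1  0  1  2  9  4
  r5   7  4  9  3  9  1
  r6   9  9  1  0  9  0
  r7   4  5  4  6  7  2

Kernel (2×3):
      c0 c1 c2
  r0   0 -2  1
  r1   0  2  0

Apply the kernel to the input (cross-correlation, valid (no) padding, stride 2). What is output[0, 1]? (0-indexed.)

-10

The receptive field on the input at this output position is [0 9 0 / 9 4 5]. Elementwise product with the kernel and sum: 9·-2 + 0·1 + 4·2.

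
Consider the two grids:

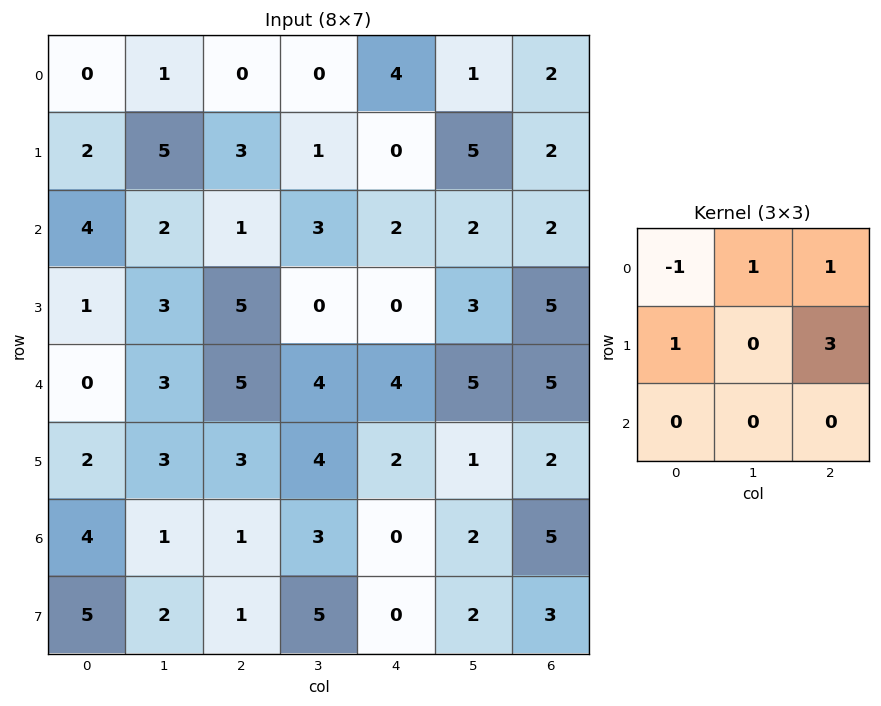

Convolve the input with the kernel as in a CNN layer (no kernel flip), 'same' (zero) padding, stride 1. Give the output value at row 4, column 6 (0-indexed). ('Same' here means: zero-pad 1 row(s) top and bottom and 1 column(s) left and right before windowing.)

7

The receptive field on the zero-padded input at this output position is [3 5 0 / 5 5 0 / 1 2 0]. Elementwise product with the kernel and sum: 3·-1 + 5·1 + 0·1 + 5·1 + 0·3.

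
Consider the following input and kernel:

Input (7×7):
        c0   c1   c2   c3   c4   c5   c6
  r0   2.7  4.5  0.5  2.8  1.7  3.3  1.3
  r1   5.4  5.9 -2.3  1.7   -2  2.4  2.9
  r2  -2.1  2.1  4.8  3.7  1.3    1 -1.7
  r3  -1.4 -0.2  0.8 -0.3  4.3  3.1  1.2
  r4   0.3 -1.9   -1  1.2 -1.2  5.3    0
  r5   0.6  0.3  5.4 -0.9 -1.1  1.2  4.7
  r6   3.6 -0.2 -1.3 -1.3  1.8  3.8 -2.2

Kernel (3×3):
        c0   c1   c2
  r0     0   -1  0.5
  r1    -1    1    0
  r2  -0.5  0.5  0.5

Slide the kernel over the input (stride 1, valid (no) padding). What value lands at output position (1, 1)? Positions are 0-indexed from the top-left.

6.2

The receptive field on the input at this output position is [5.9 -2.3 1.7 / 2.1 4.8 3.7 / -0.2 0.8 -0.3]. Elementwise product with the kernel and sum: -2.3·-1 + 1.7·0.5 + 2.1·-1 + 4.8·1 + -0.2·-0.5 + 0.8·0.5 + -0.3·0.5.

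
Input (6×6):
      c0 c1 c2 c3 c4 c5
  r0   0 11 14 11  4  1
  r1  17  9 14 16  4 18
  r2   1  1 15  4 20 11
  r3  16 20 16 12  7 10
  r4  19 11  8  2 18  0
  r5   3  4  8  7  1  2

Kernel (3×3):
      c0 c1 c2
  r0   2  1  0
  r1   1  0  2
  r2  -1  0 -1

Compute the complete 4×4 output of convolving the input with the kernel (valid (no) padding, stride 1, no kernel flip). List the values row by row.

Output[0,0]: The receptive field on the input at this output position is [0 11 14 / 17 9 14 / 1 1 15]. Elementwise product with the kernel and sum: 0·2 + 11·1 + 17·1 + 14·2 + 1·-1 + 15·-1.
Output[0,1]: The receptive field on the input at this output position is [11 14 11 / 9 14 16 / 1 15 4]. Elementwise product with the kernel and sum: 11·2 + 14·1 + 9·1 + 16·2 + 1·-1 + 4·-1.

40 72 26 63
42 9 76 40
24 48 38 58
76 60 79 24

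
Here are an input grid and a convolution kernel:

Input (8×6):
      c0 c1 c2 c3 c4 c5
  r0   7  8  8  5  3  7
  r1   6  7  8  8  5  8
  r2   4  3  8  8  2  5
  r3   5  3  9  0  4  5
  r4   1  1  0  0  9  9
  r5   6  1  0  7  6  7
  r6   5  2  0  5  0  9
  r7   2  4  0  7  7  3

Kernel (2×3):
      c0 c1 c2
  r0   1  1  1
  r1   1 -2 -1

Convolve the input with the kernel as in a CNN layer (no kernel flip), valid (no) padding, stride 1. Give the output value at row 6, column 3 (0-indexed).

4

The receptive field on the input at this output position is [5 0 9 / 7 7 3]. Elementwise product with the kernel and sum: 5·1 + 0·1 + 9·1 + 7·1 + 7·-2 + 3·-1.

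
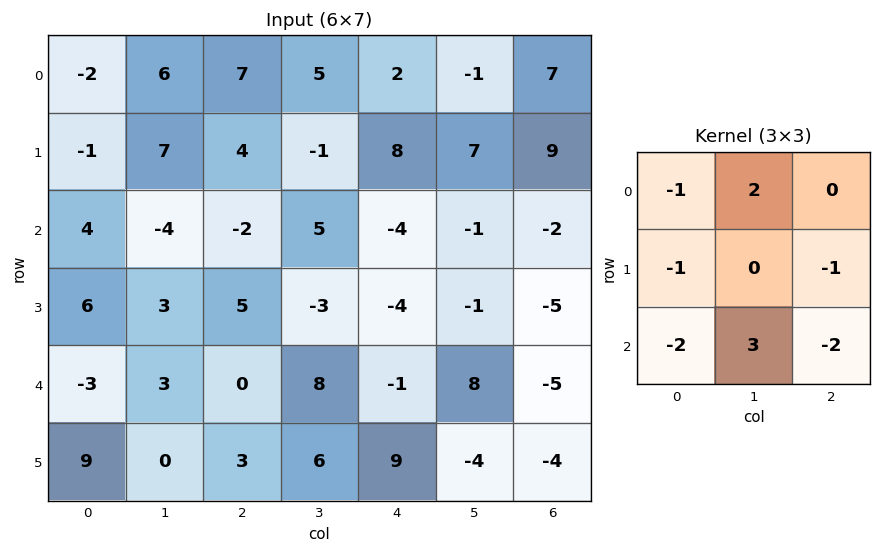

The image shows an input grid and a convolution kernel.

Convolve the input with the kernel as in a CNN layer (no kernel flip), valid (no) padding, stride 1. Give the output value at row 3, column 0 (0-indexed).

-21

The receptive field on the input at this output position is [6 3 5 / -3 3 0 / 9 0 3]. Elementwise product with the kernel and sum: 6·-1 + 3·2 + -3·-1 + 0·-1 + 9·-2 + 0·3 + 3·-2.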